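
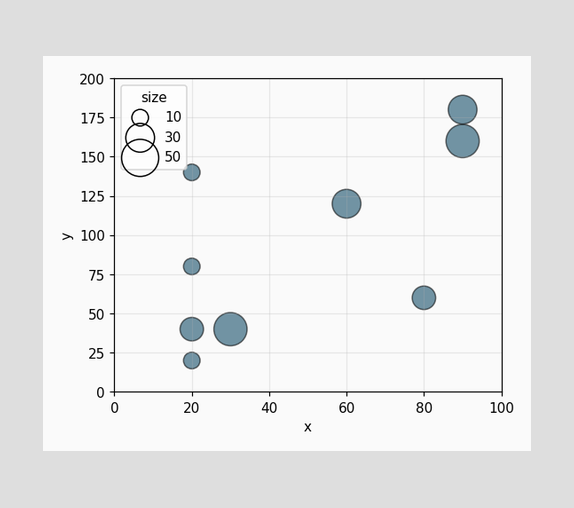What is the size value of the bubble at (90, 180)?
30

Matching the bubble at (90, 180) against the size legend gives 30.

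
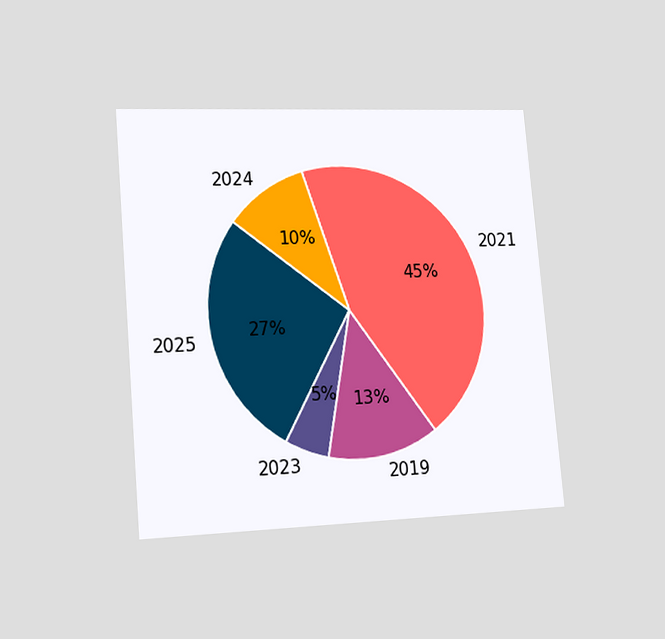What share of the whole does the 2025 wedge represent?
27%

The chart is tilted about 5° counter-clockwise and viewed slightly from the left. The 2025 slice takes up 27% of the pie.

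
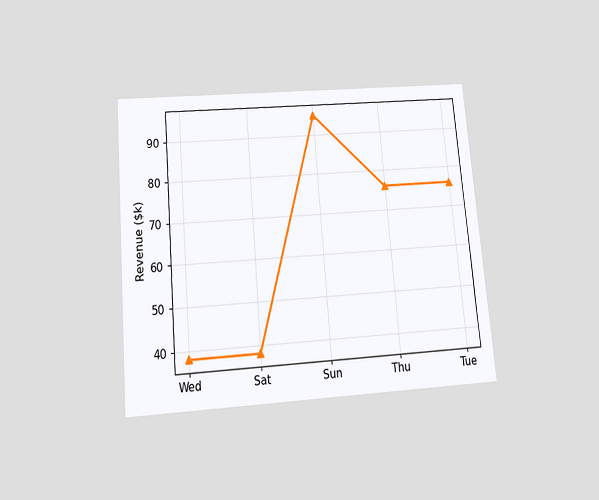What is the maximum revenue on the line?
The chart is tilted about 5° counter-clockwise and viewed slightly from below. The highest point is at Sun, and reading across to the y-axis gives $95k.

$95k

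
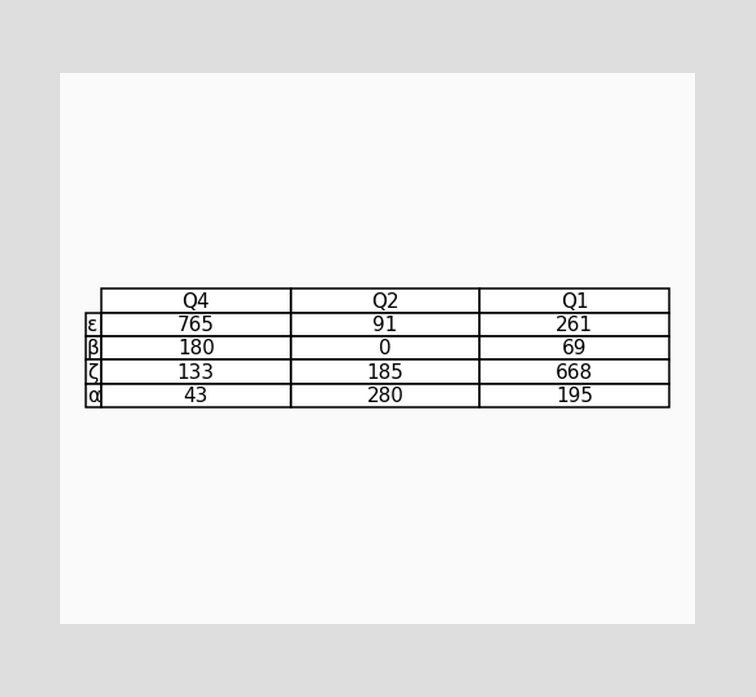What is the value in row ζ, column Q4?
The (ζ, Q4) cell reads 133.

133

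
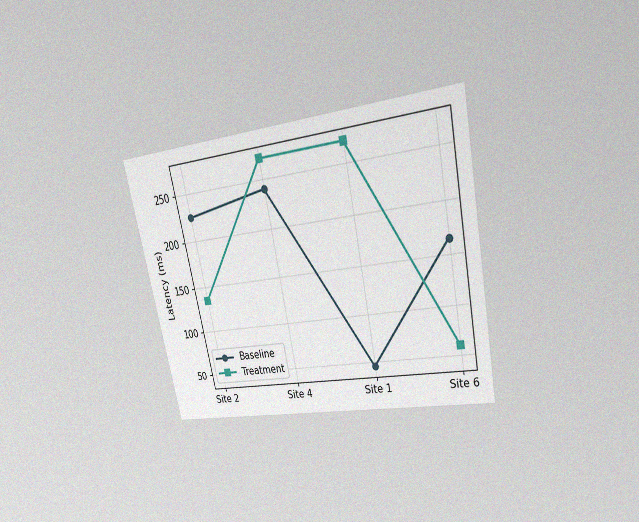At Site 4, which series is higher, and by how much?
Treatment, by 30ms

The chart is tilted about 12° counter-clockwise and viewed at a slight angle, with some photo noise. At Site 4, Treatment sits above the other line by 30ms.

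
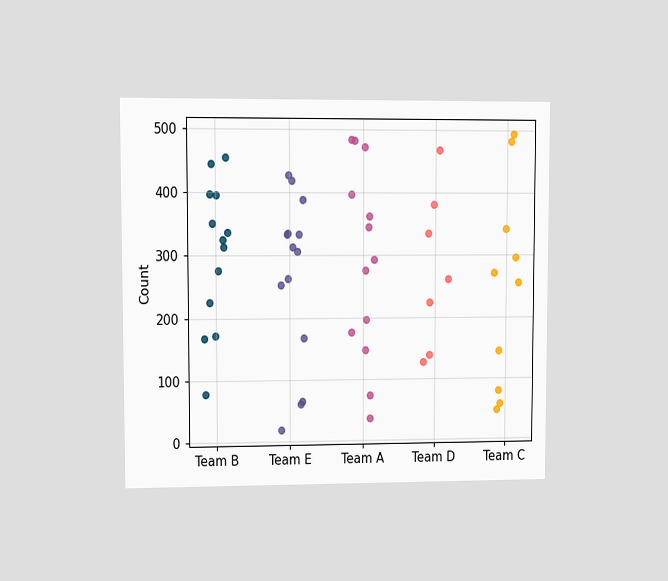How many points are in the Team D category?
The chart is viewed at a slight angle. Counting the markers in the Team D column gives 7.

7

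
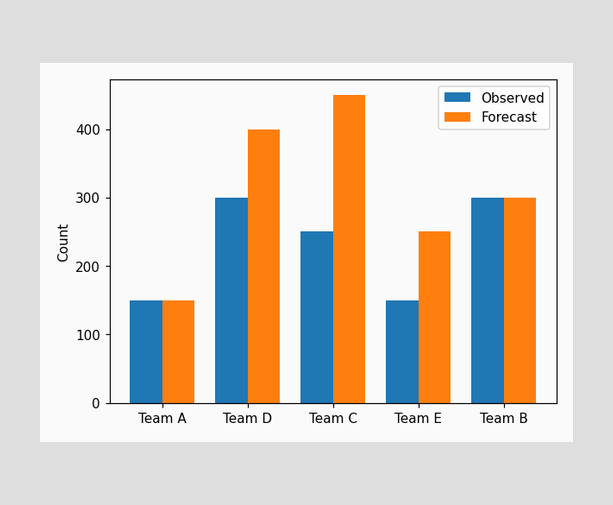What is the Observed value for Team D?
300

The Observed bar at Team D reaches 300 on the y-axis.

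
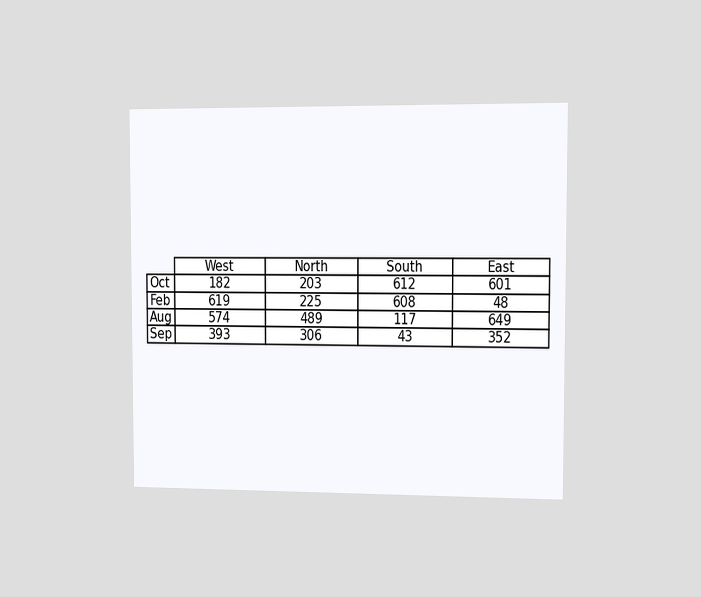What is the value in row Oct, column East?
The chart is viewed slightly from the right. The (Oct, East) cell reads 601.

601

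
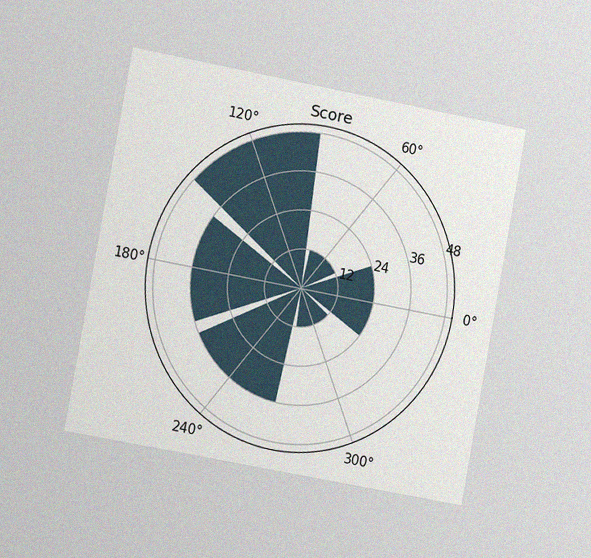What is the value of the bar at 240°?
36

The chart is tilted about 11° clockwise and viewed slightly from the left, with some photo noise. The bar at 240° reaches 36 on the radial axis.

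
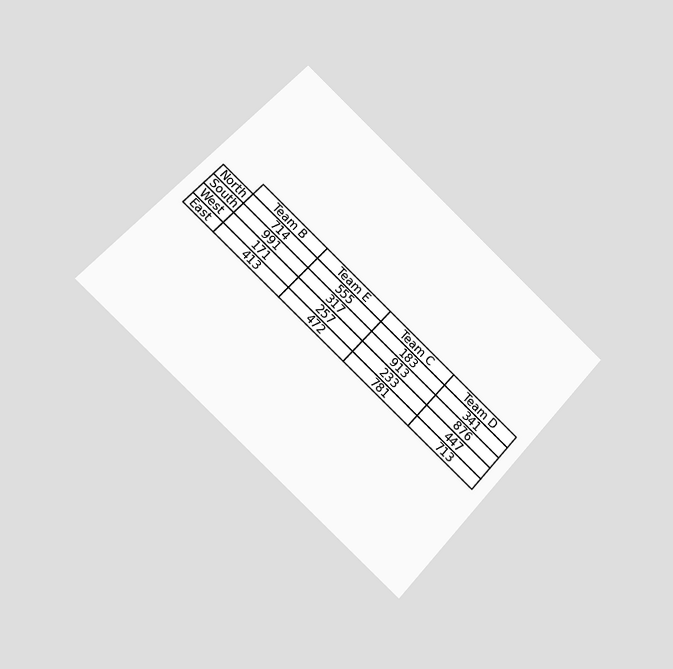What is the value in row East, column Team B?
The chart is tilted about 43° clockwise and viewed at a slight angle. The (East, Team B) cell reads 413.

413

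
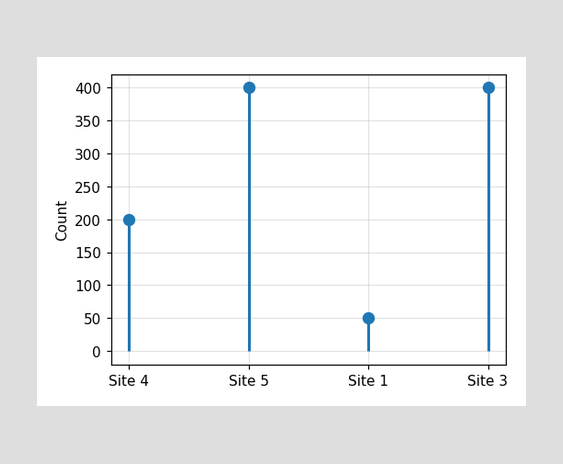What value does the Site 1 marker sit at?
50

The Site 1 marker sits at 50.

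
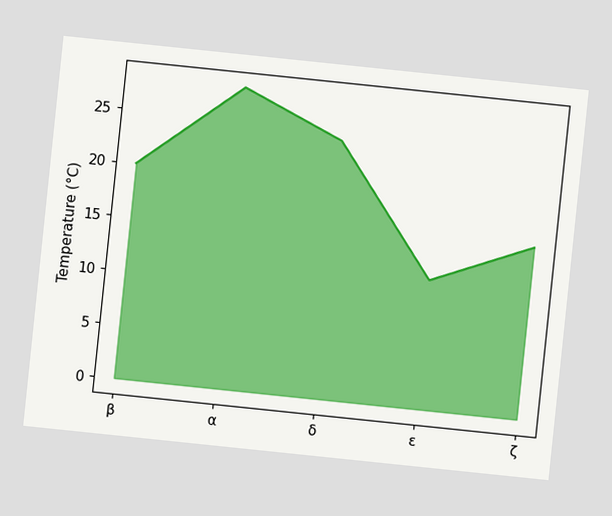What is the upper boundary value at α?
28°C

The chart is tilted about 6° clockwise. At α the upper boundary is at 28°C.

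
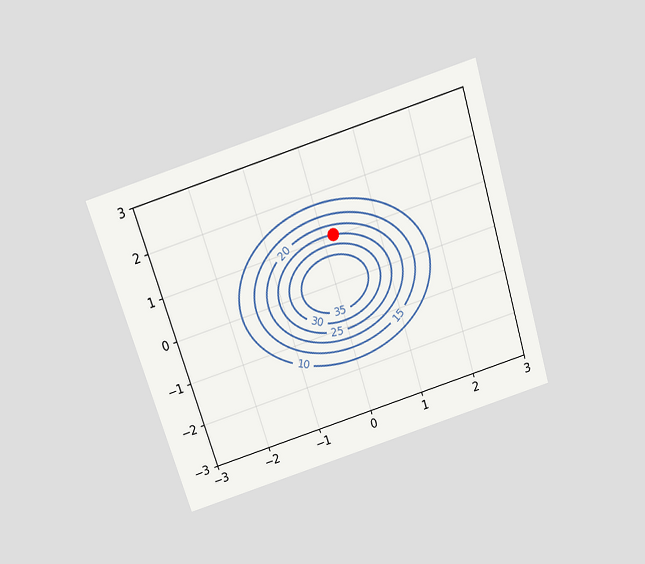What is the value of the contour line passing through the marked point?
25

The chart is tilted about 17° counter-clockwise and viewed slightly from above. The marked point sits on the contour labelled 25.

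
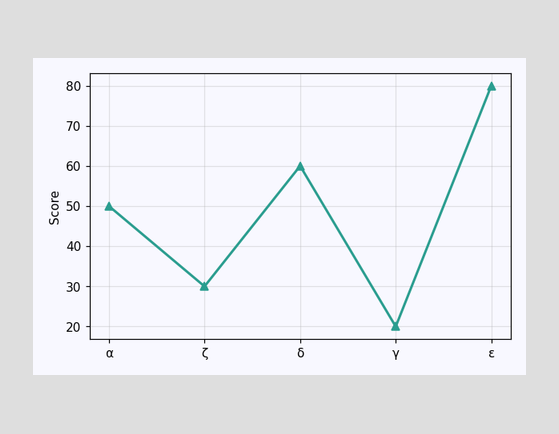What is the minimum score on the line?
The lowest point is at γ, and reading across to the y-axis gives 20.

20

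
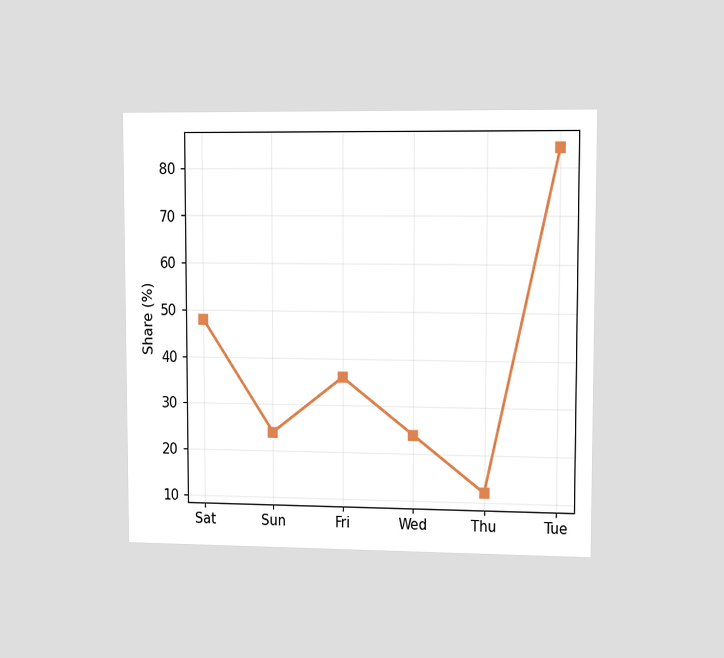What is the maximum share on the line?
84%

The chart is viewed slightly from the right. The highest point is at Tue, and reading across to the y-axis gives 84%.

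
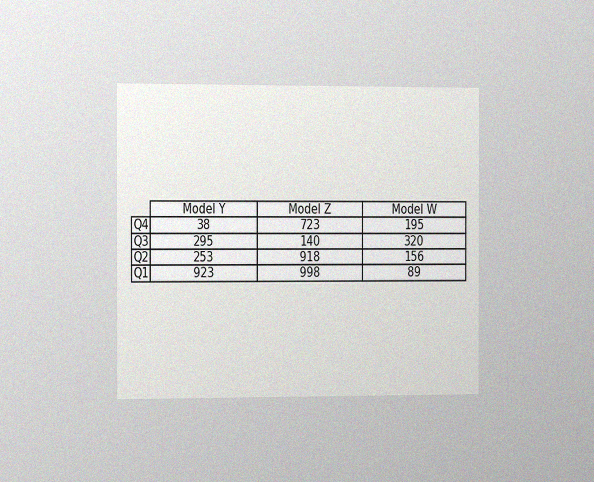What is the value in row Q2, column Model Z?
918

The chart is viewed slightly from the left, with some photo noise. The (Q2, Model Z) cell reads 918.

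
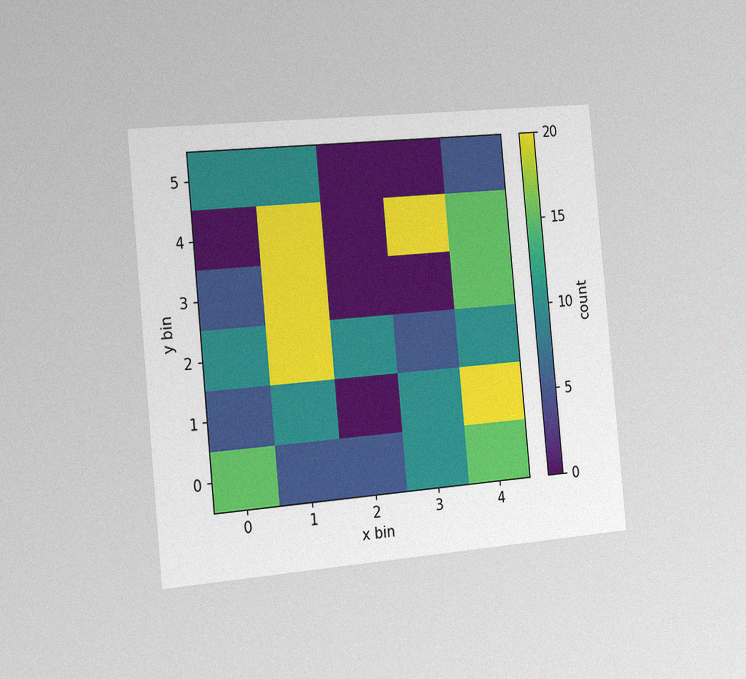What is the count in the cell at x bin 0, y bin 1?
5

The chart is tilted about 5° counter-clockwise and viewed slightly from the left, with some photo noise. Matching the cell (0, 1) against the colorbar gives 5.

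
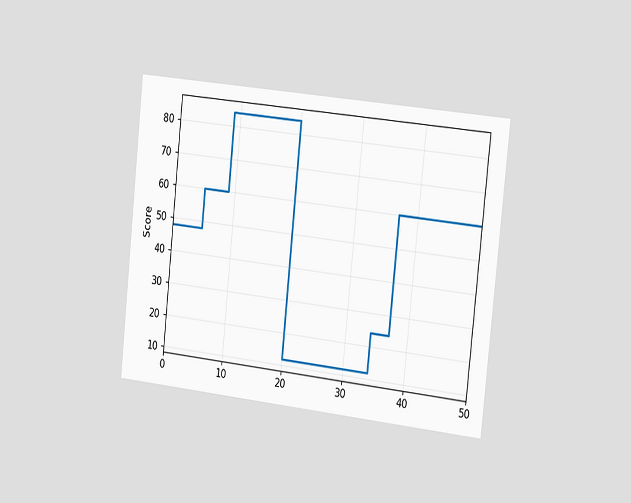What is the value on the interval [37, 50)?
The chart is tilted about 6° clockwise and viewed slightly from the right. On [37, 50) the step sits at 60.

60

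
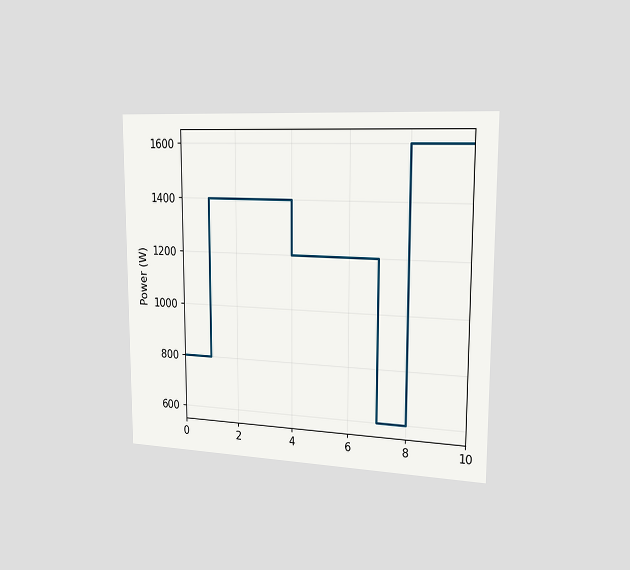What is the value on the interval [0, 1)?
800W

The chart is viewed slightly from the right. On [0, 1) the step sits at 800W.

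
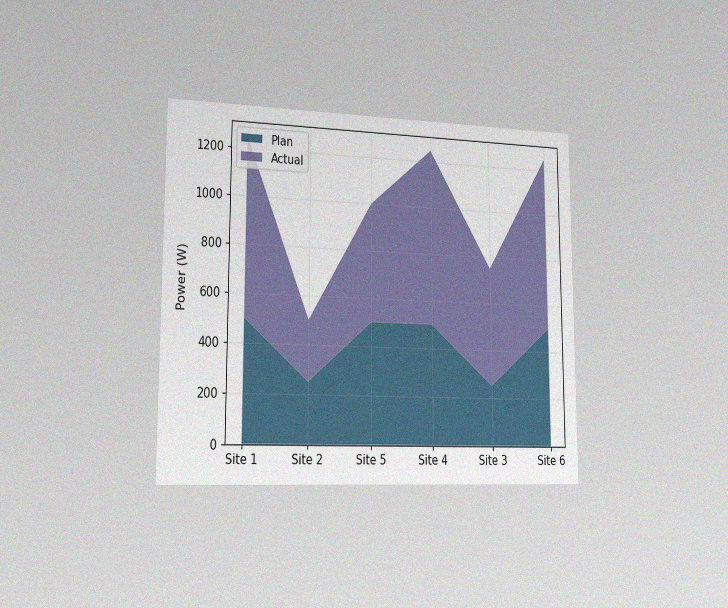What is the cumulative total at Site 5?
The chart is viewed slightly from the left, with some photo noise. The stacked total at Site 5 reaches 1000W.

1000W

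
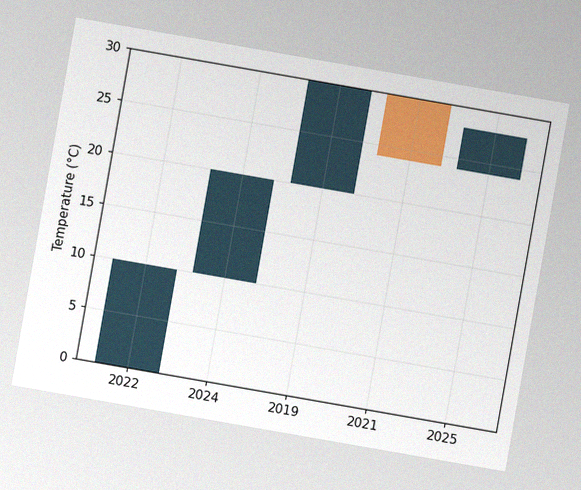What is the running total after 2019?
30°C

The chart is tilted about 10° clockwise, with some photo noise. After 2019 the running total reaches 30°C.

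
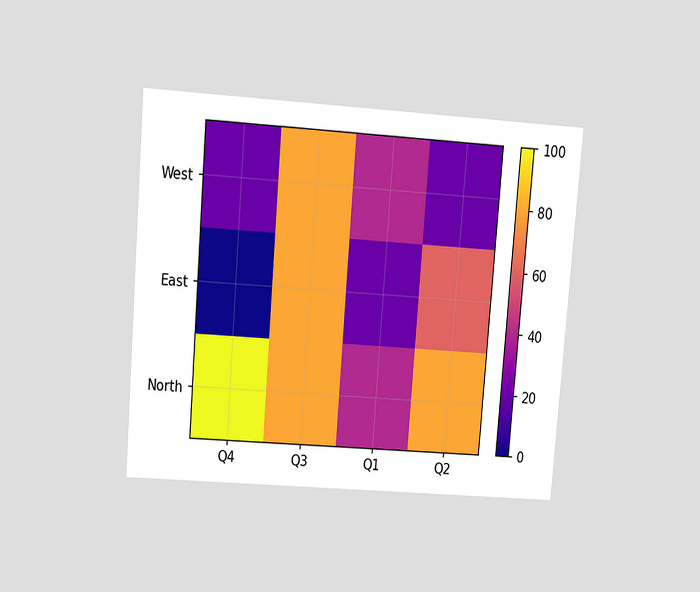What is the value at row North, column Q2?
80

The chart is tilted about 5° clockwise and viewed slightly from above. Matching cell (North, Q2) against the colorbar gives 80.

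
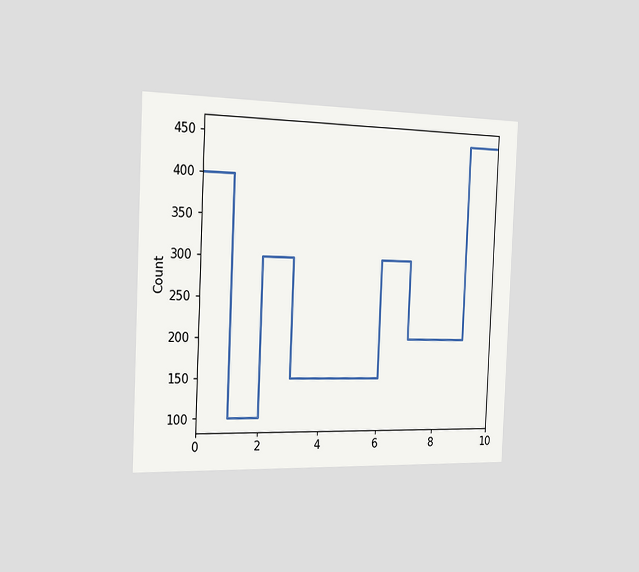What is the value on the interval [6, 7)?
The chart is tilted about 3° clockwise and viewed slightly from the left. On [6, 7) the step sits at 300.

300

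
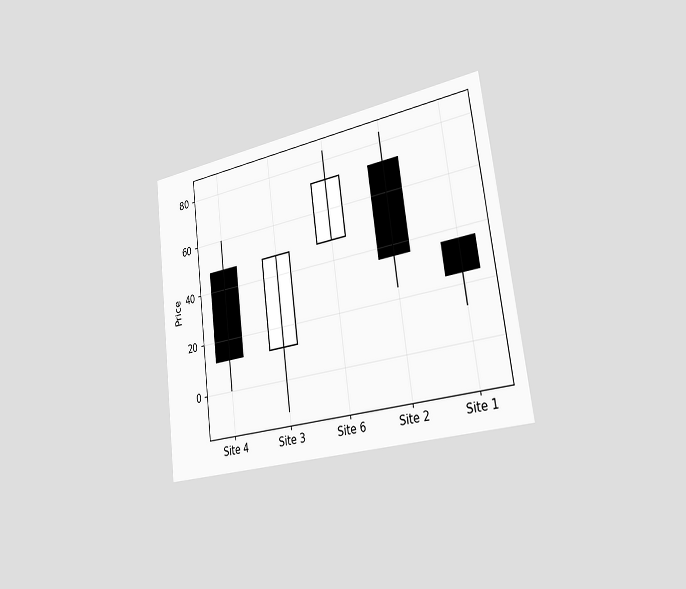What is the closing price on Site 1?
The chart is tilted about 7° counter-clockwise and viewed slightly from the right. The Site 1 candle closes at 24.

24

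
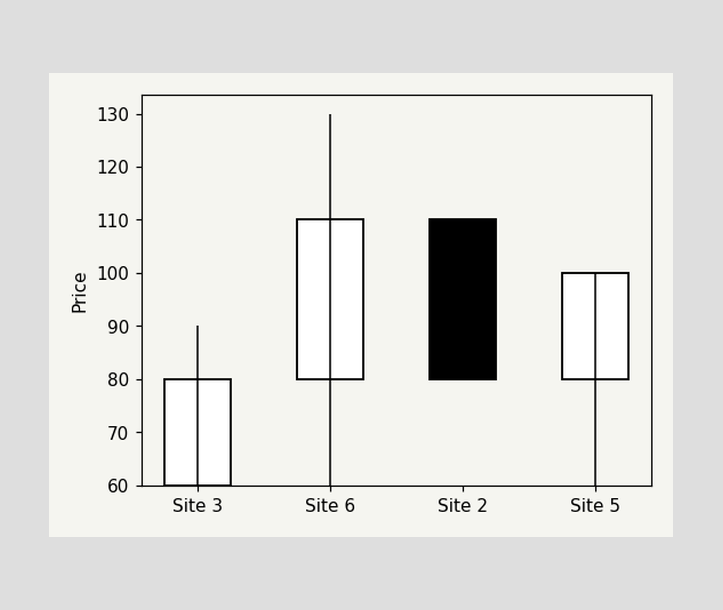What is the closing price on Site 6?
The Site 6 candle closes at 110.

110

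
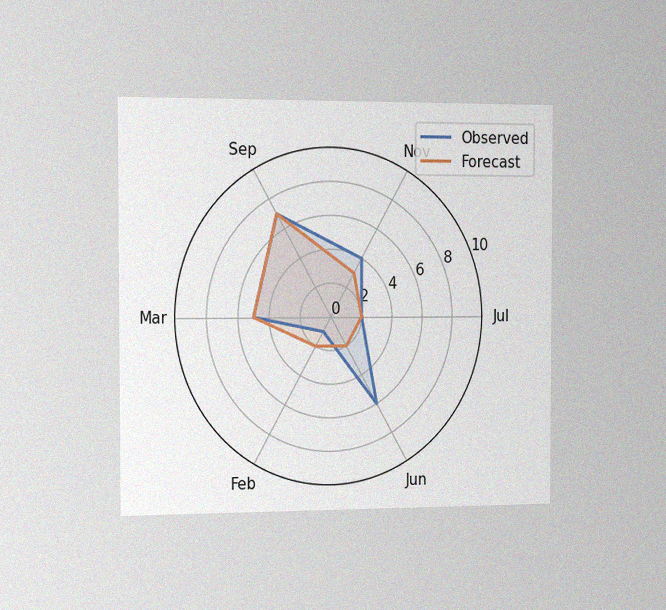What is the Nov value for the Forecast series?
The chart is viewed slightly from the left, with some photo noise. On the Nov axis, Forecast reaches 3.

3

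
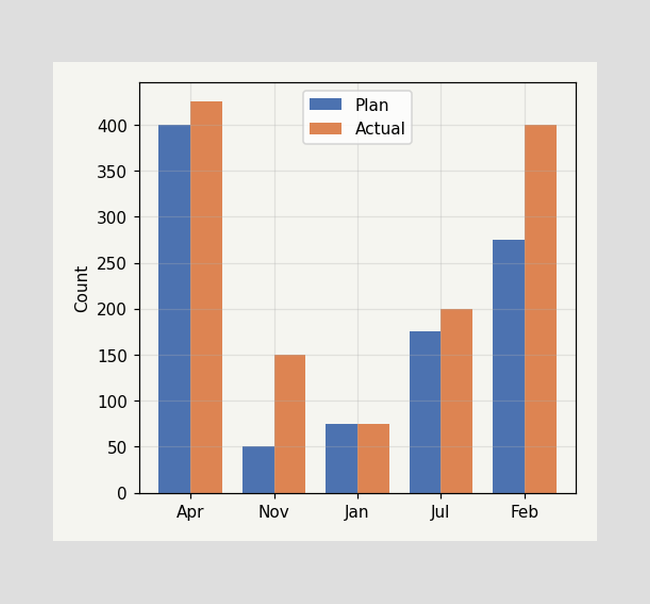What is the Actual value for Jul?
200

The Actual bar at Jul reaches 200 on the y-axis.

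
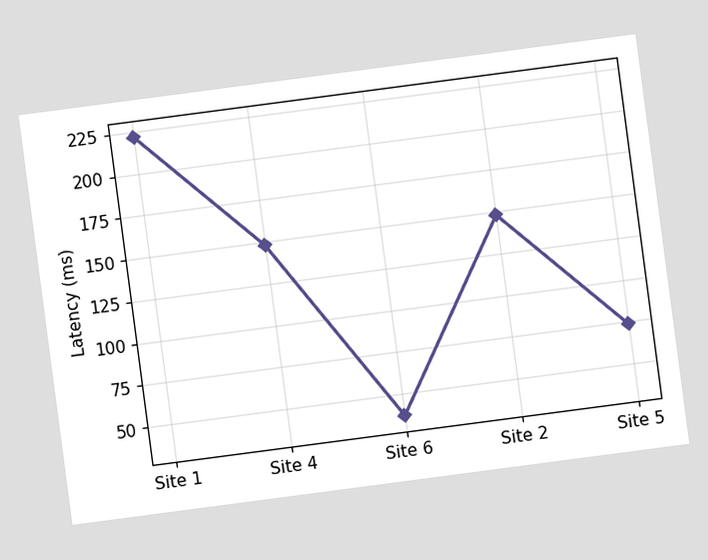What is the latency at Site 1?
222ms

The chart is tilted about 7° counter-clockwise. At Site 1, the line is at 222ms.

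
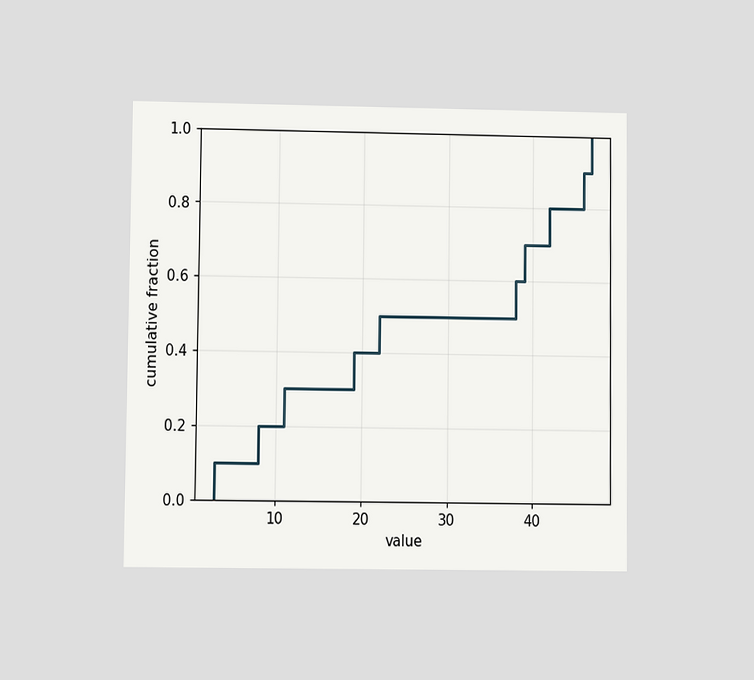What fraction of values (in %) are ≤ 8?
20%

The chart is viewed at a slight angle. At x=8 the ECDF step is at 20%.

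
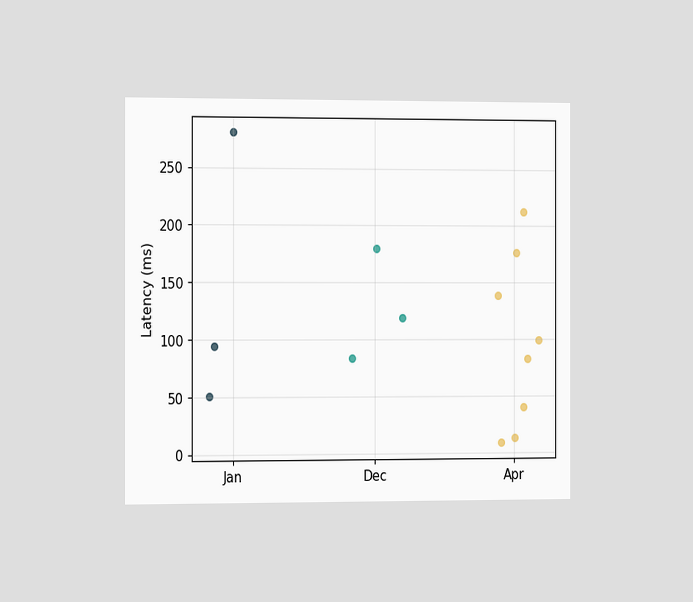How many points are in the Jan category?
The chart is viewed slightly from the left. Counting the markers in the Jan column gives 3.

3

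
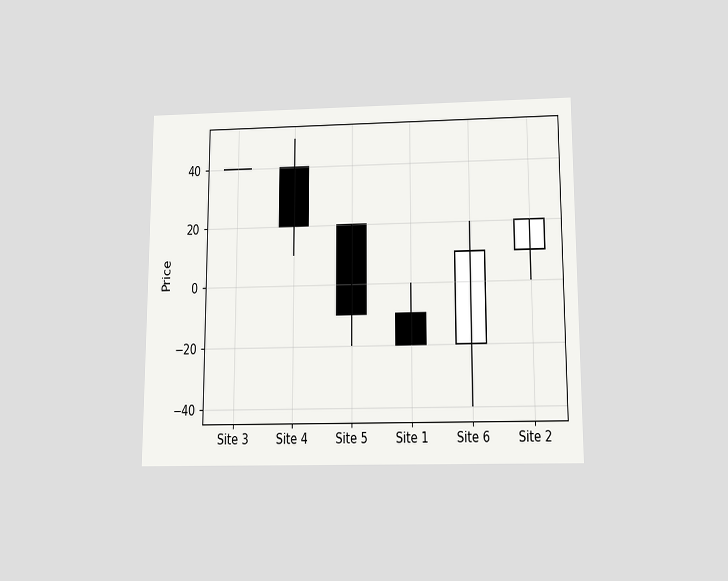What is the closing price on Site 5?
The chart is viewed slightly from below. The Site 5 candle closes at -10.

-10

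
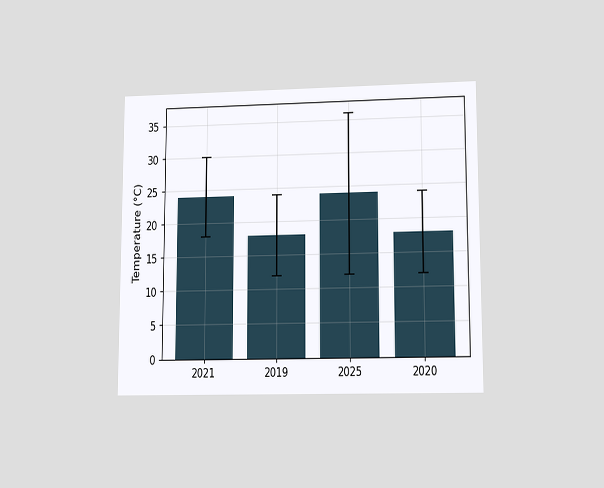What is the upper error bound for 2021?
30°C

The chart is viewed at a slight angle. The 2021 bar's upper whisker reaches 30°C.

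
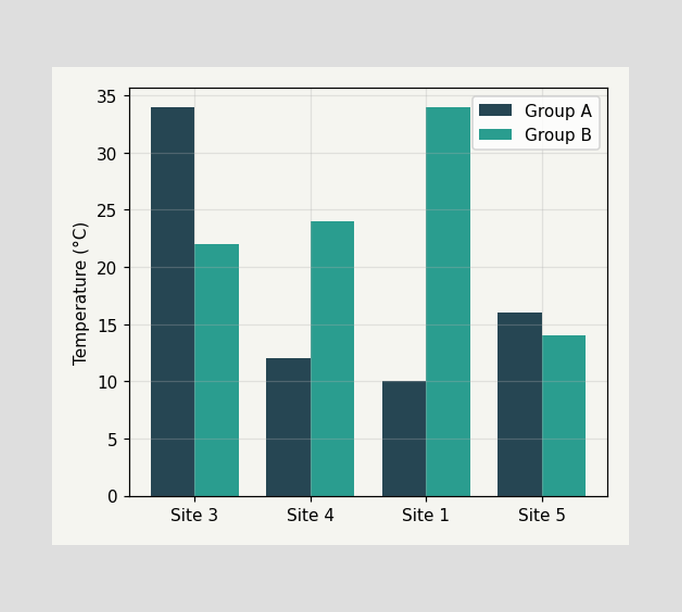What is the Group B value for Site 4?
The Group B bar at Site 4 reaches 24°C on the y-axis.

24°C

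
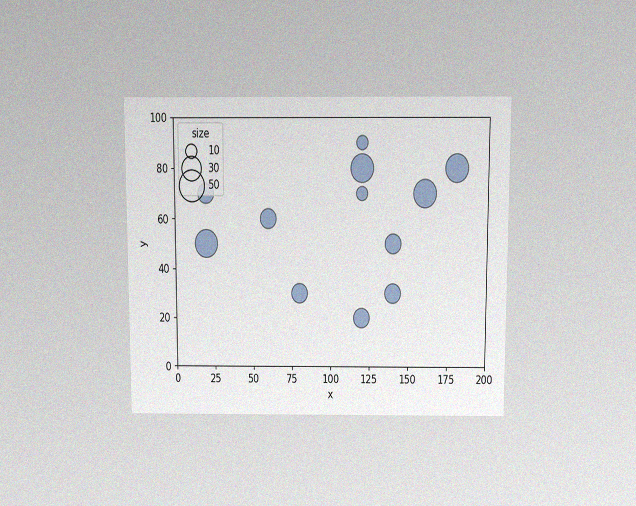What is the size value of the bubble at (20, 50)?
The chart is viewed slightly from above, with some photo noise. Matching the bubble at (20, 50) against the size legend gives 40.

40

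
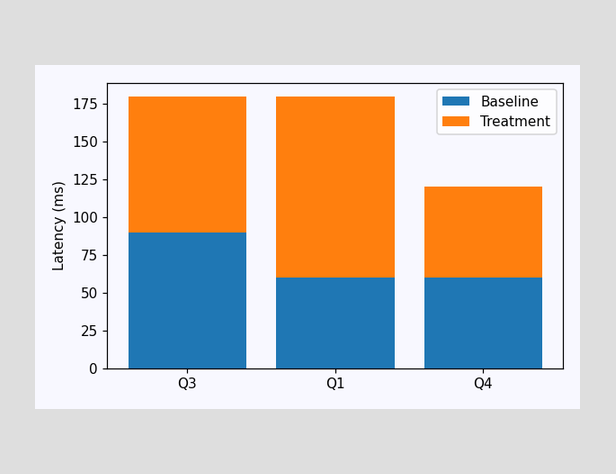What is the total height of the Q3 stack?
The Q3 stack's top reaches 180ms on the y-axis.

180ms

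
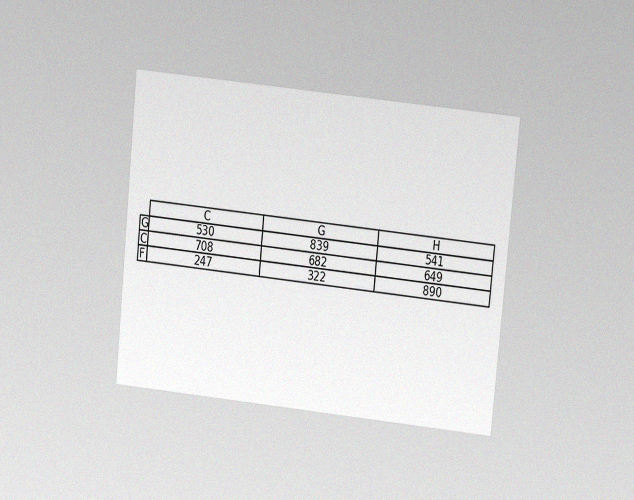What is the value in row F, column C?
The chart is tilted about 6° clockwise and viewed at a slight angle, with some photo noise. The (F, C) cell reads 247.

247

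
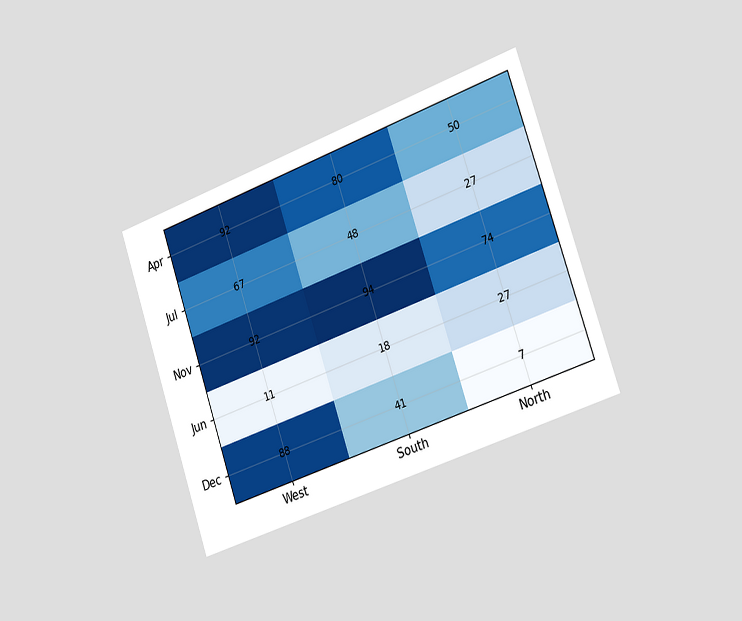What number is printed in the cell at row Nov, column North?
The chart is tilted about 19° counter-clockwise and viewed slightly from the right. The (Nov, North) cell reads 74.

74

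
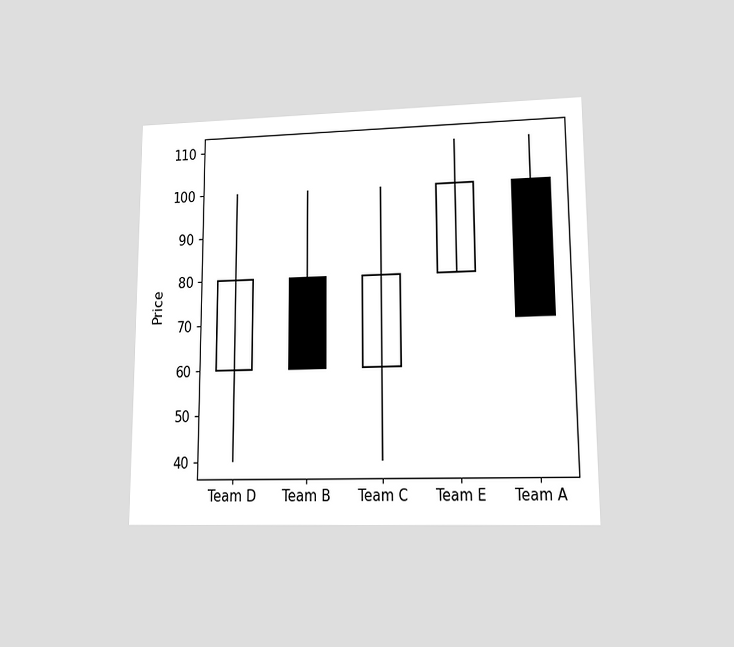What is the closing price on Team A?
The chart is viewed at a slight angle. The Team A candle closes at 70.

70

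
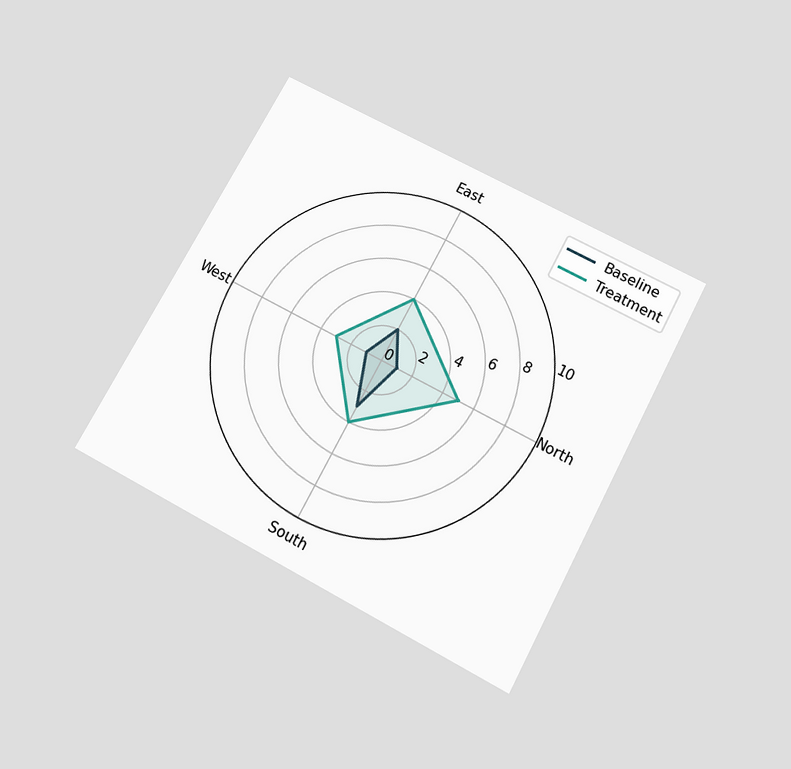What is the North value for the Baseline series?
The chart is tilted about 28° clockwise and viewed slightly from below. On the North axis, Baseline reaches 1.

1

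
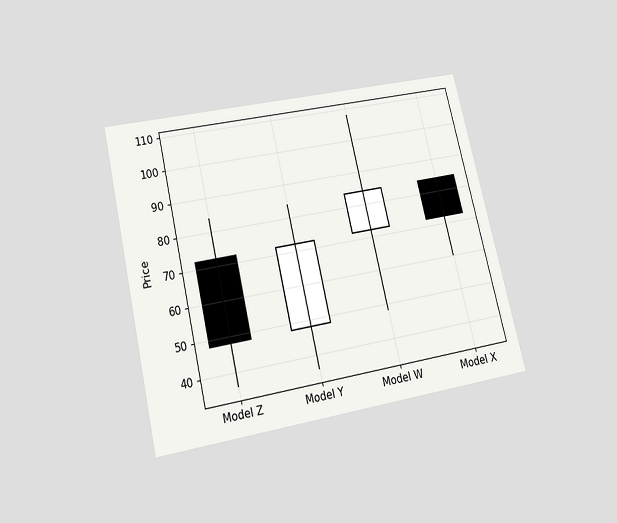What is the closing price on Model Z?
48

The chart is tilted about 13° counter-clockwise and viewed slightly from below. The Model Z candle closes at 48.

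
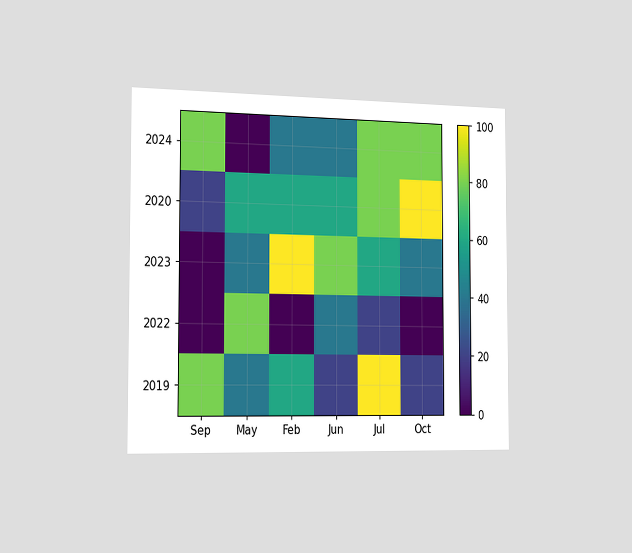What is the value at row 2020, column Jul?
80

The chart is viewed slightly from the left. Matching cell (2020, Jul) against the colorbar gives 80.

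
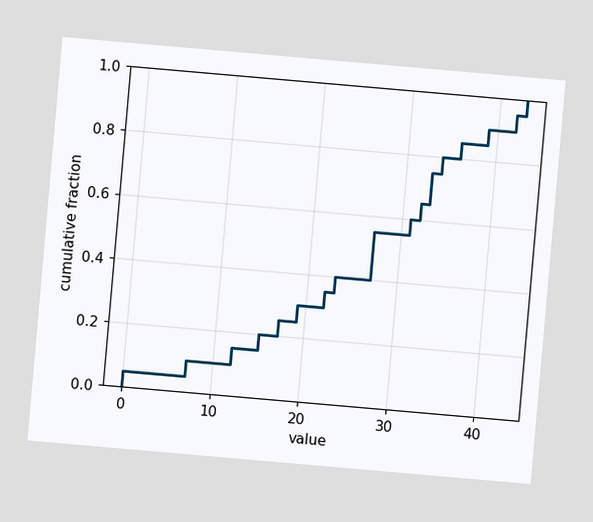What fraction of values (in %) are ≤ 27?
55%

The chart is tilted about 5° clockwise. At x=27 the ECDF step is at 55%.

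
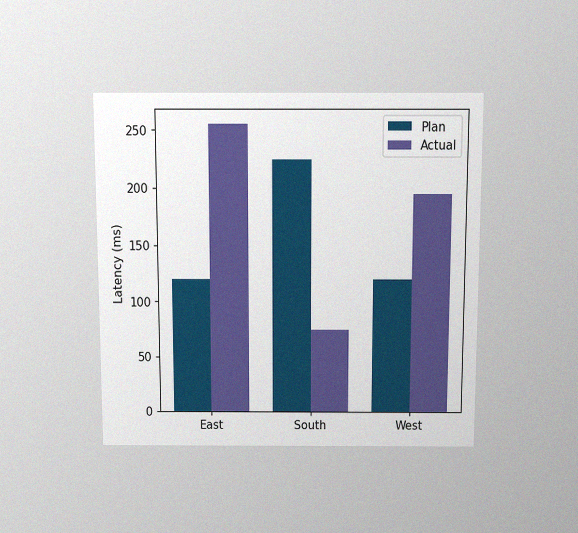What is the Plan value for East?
The chart is viewed slightly from above, with some photo noise. The Plan bar at East reaches 120ms on the y-axis.

120ms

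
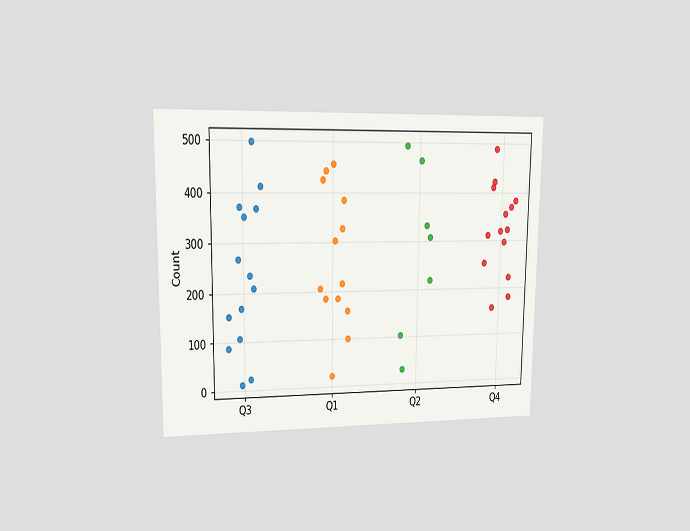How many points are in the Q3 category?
14

The chart is viewed at a slight angle. Counting the markers in the Q3 column gives 14.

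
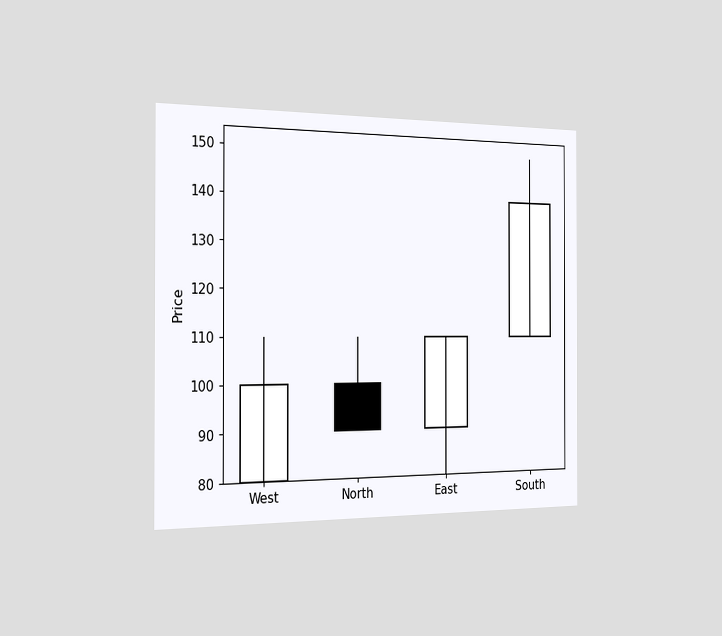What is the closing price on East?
110

The chart is viewed slightly from the left. The East candle closes at 110.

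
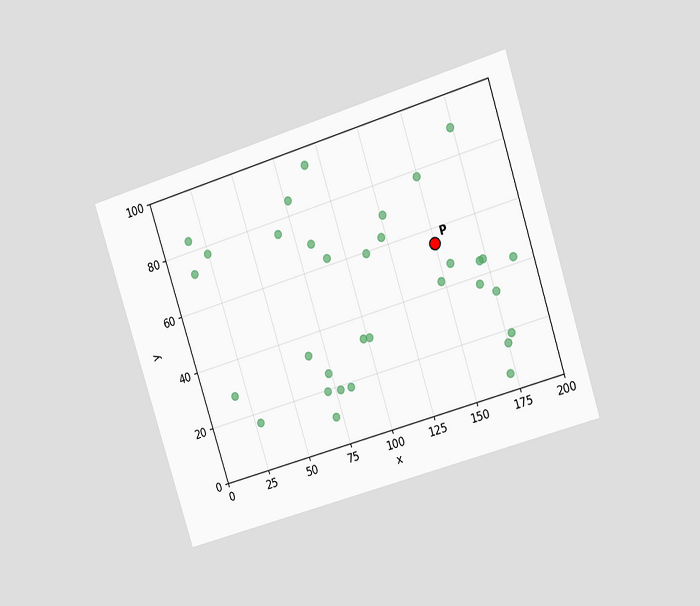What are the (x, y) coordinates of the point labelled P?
The chart is tilted about 17° counter-clockwise and viewed at a slight angle. Following the gridlines from P to each axis, P sits at (150, 55).

(150, 55)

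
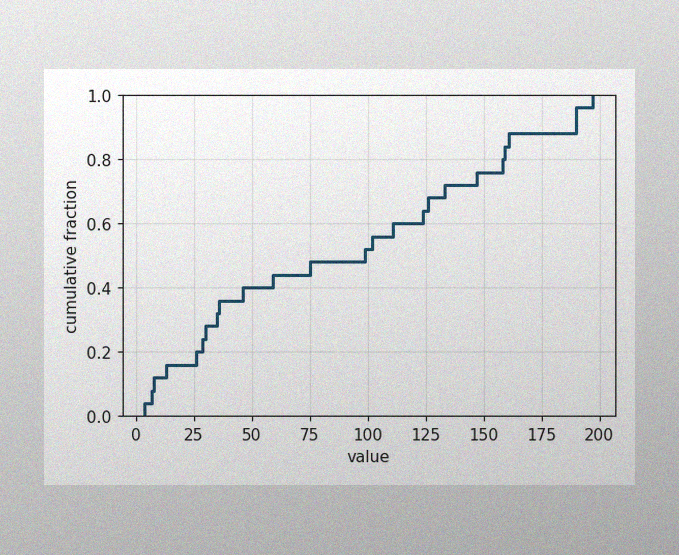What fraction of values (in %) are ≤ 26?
20%

The image has some photo noise and uneven lighting. At x=26 the ECDF step is at 20%.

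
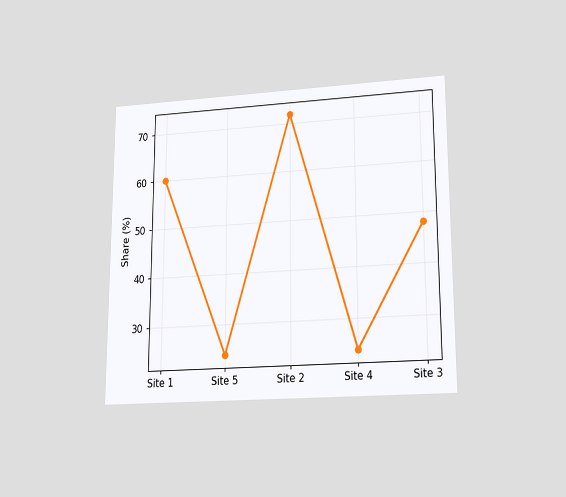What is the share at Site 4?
24%

The chart is viewed at a slight angle. At Site 4, the line is at 24%.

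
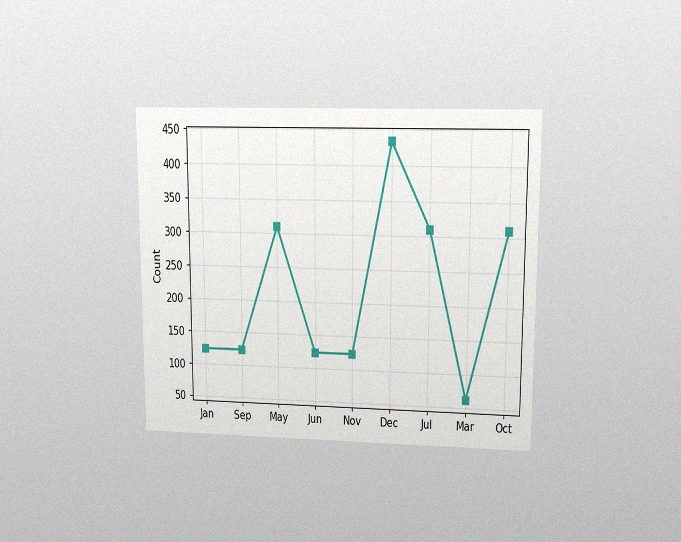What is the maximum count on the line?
The chart is viewed at a slight angle, with some photo noise. The highest point is at Dec, and reading across to the y-axis gives 434.

434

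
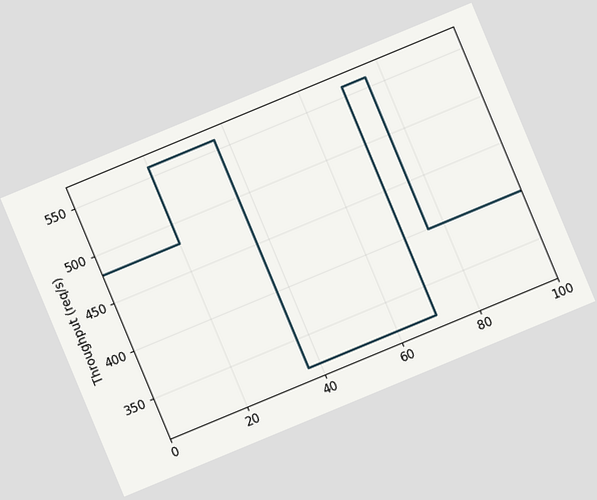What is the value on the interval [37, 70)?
320req/s

The chart is tilted about 23° counter-clockwise. On [37, 70) the step sits at 320req/s.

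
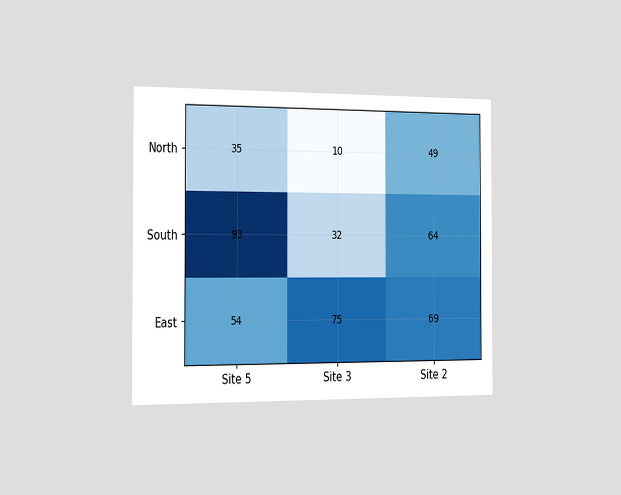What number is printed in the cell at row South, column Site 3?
The chart is viewed slightly from the left. The (South, Site 3) cell reads 32.

32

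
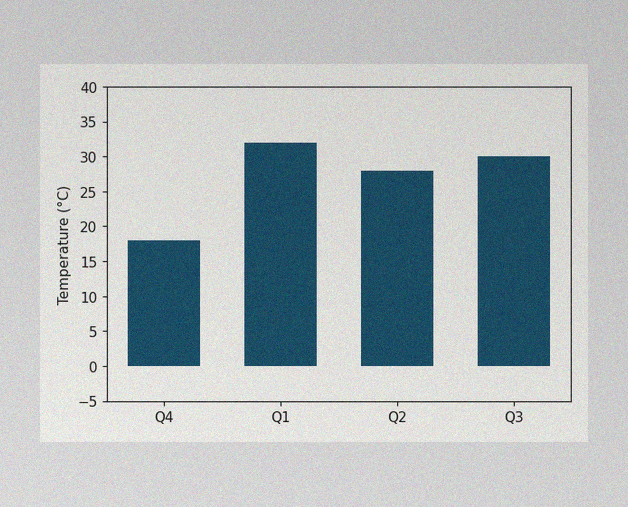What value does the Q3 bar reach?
The image has some photo noise and uneven lighting. Reading along the chart's y-axis, the Q3 bar reaches 30°C.

30°C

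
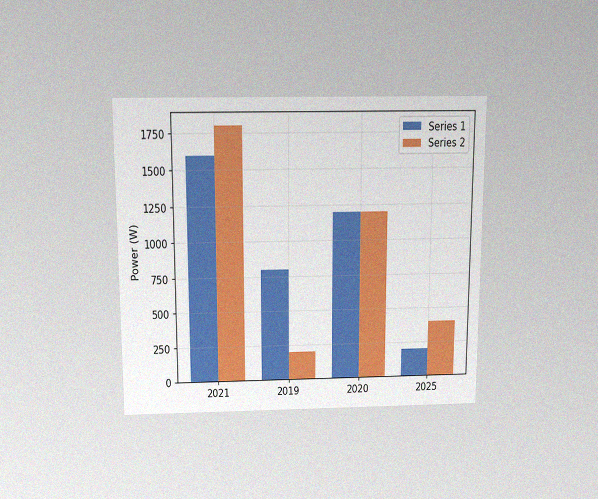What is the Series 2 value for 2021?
The chart is viewed slightly from above, with some photo noise. The Series 2 bar at 2021 reaches 1800W on the y-axis.

1800W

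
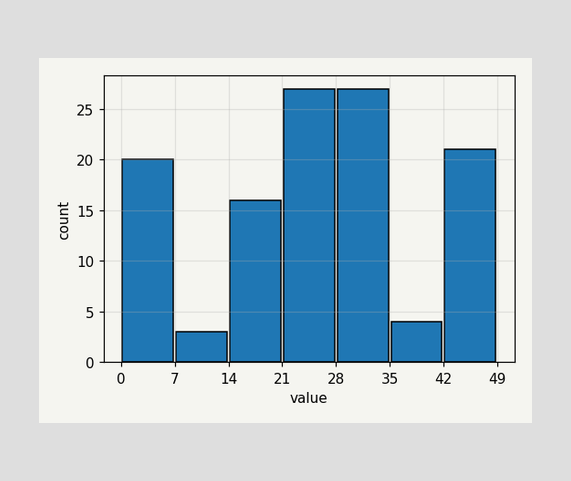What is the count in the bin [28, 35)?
The [28, 35) bin has height 27.

27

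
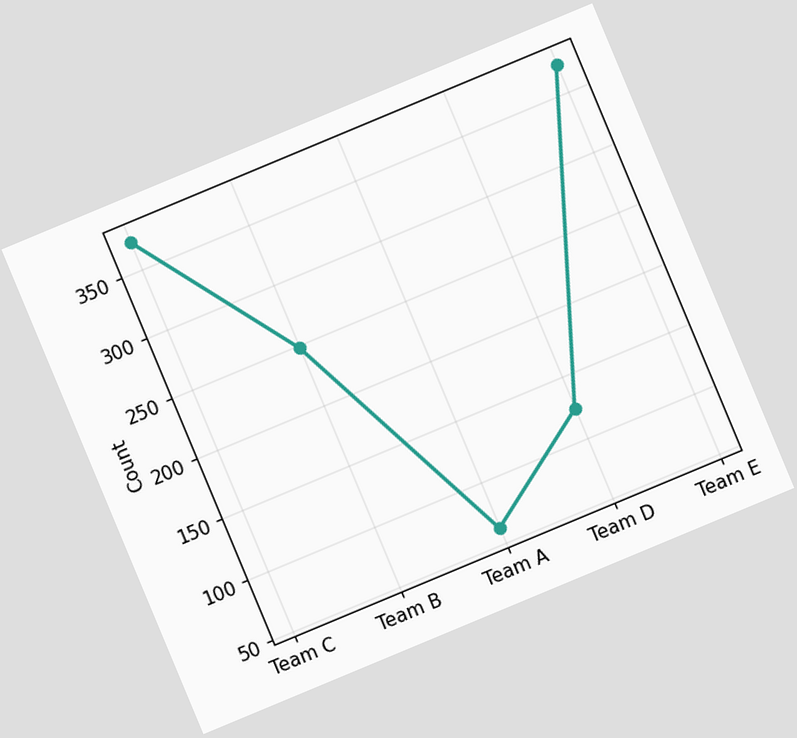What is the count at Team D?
The chart is tilted about 23° counter-clockwise. At Team D, the line is at 124.

124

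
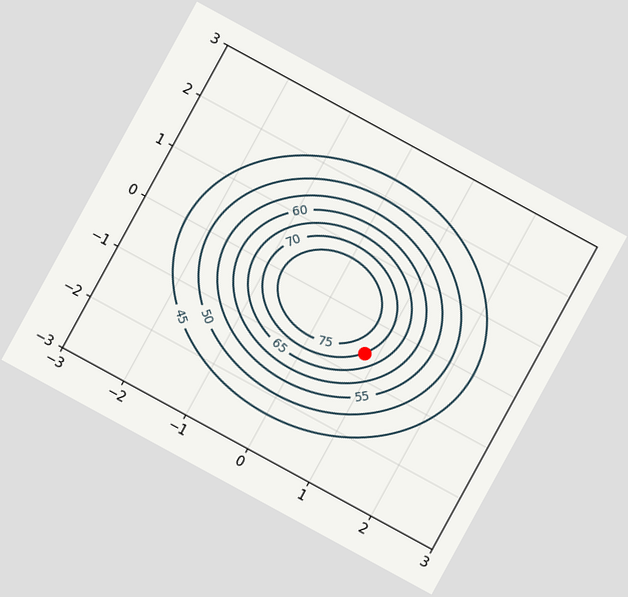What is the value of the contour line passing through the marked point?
70

The chart is tilted about 29° clockwise. The marked point sits on the contour labelled 70.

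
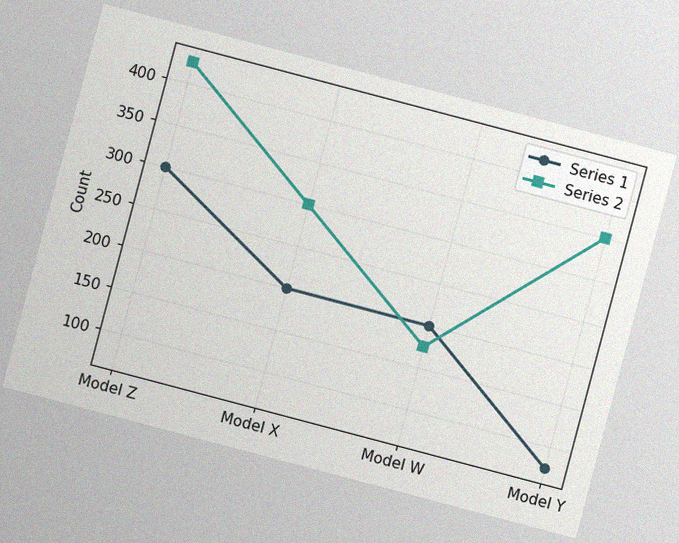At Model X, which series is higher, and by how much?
Series 2, by 100

The chart is tilted about 15° clockwise, with some photo noise. At Model X, Series 2 sits above the other line by 100.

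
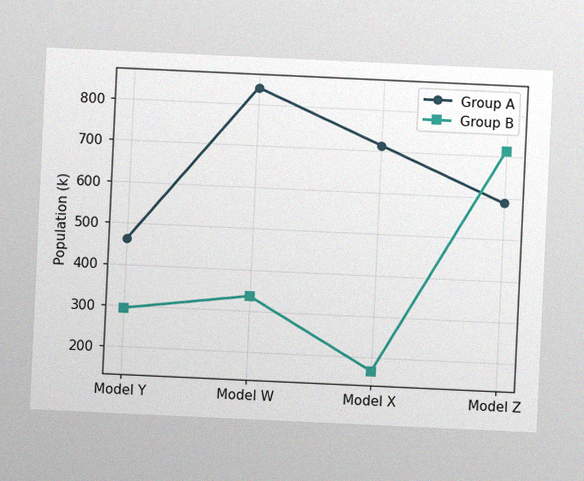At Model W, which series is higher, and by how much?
Group A, by 504k

The chart is tilted about 3° clockwise, with some photo noise. At Model W, Group A sits above the other line by 504k.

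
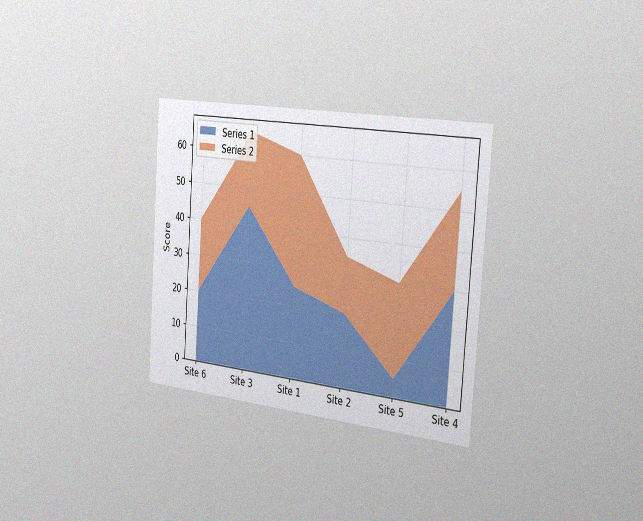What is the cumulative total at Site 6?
The chart is tilted about 4° clockwise and viewed slightly from the right, with some photo noise. The stacked total at Site 6 reaches 40.

40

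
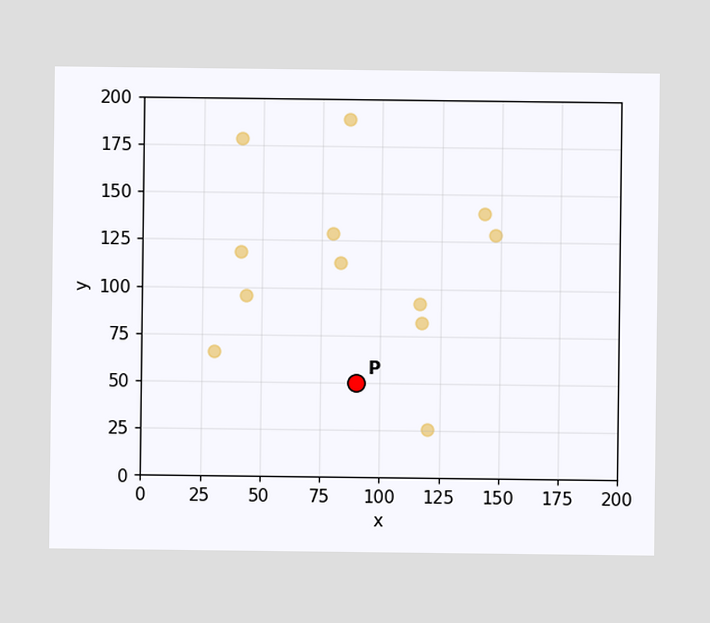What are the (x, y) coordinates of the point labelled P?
(90, 50)

Following the gridlines from P to each axis, P sits at (90, 50).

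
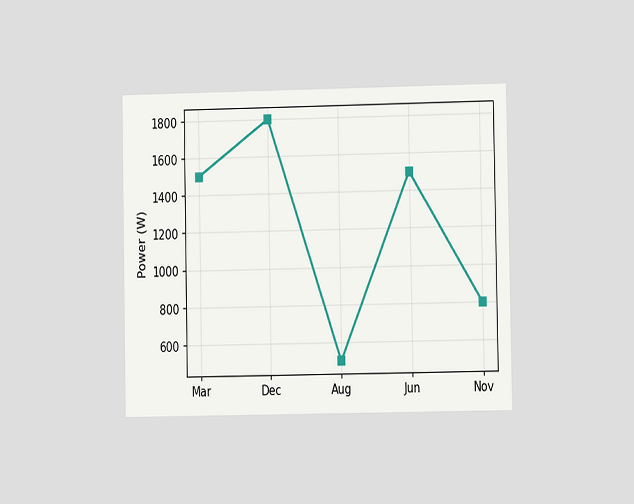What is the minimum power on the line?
The chart is viewed at a slight angle. The lowest point is at Aug, and reading across to the y-axis gives 500W.

500W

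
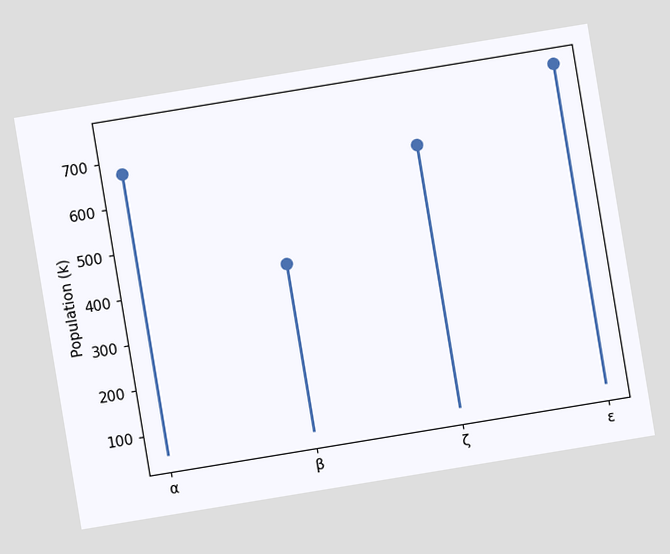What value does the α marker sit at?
The chart is tilted about 9° counter-clockwise. The α marker sits at 672k.

672k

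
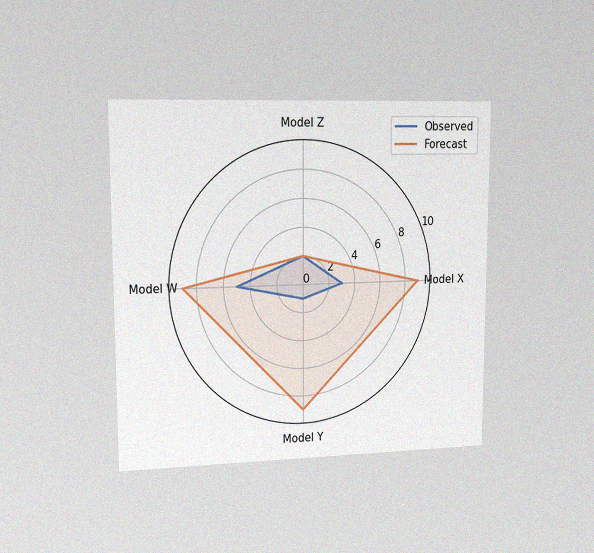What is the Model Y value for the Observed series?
1

The chart is viewed slightly from the left, with some photo noise. On the Model Y axis, Observed reaches 1.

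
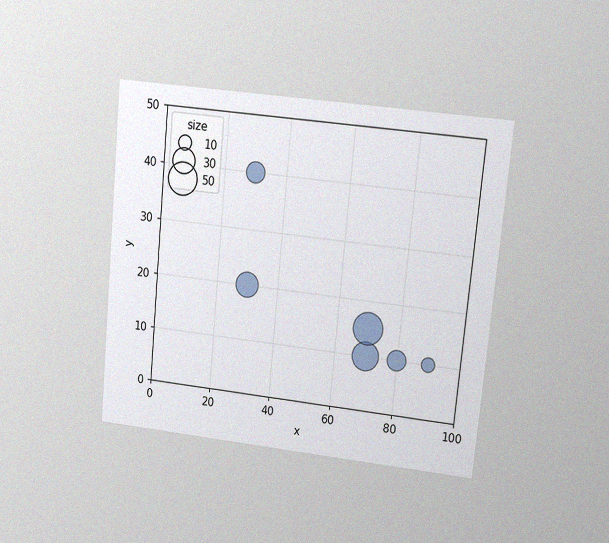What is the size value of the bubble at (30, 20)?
The chart is tilted about 5° clockwise and viewed at a slight angle, with some photo noise. Matching the bubble at (30, 20) against the size legend gives 30.

30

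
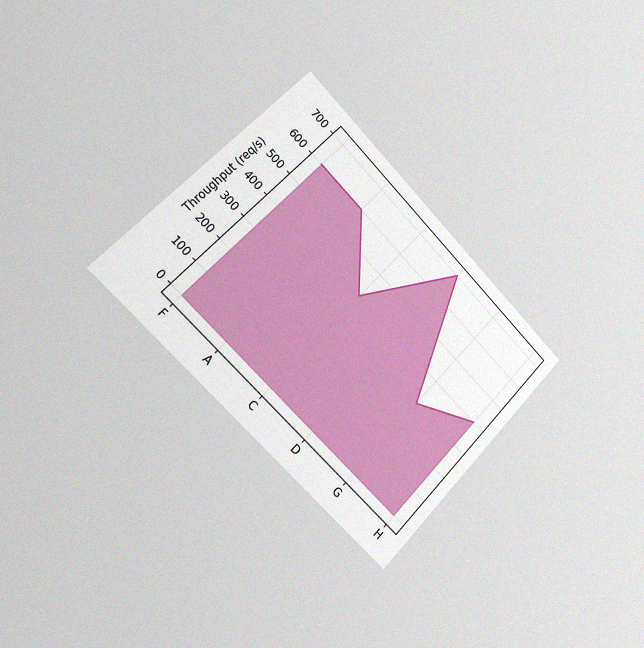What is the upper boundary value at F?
600req/s

The chart is tilted about 45° clockwise and viewed slightly from the left, with some photo noise. At F the upper boundary is at 600req/s.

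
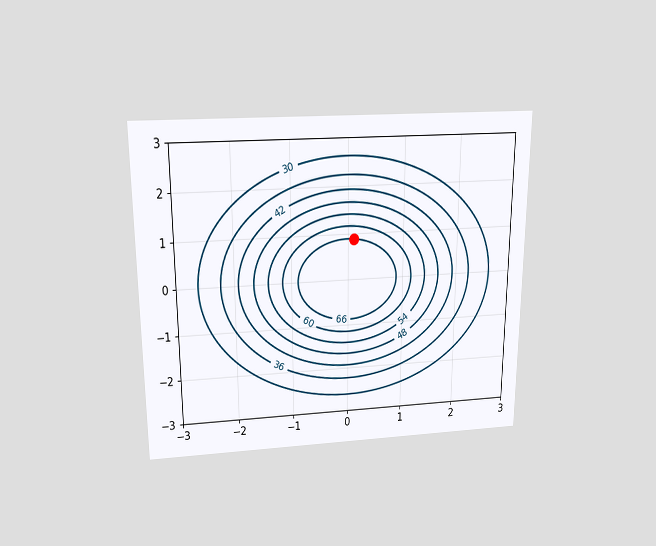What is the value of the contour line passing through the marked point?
The chart is viewed slightly from above. The marked point sits on the contour labelled 66.

66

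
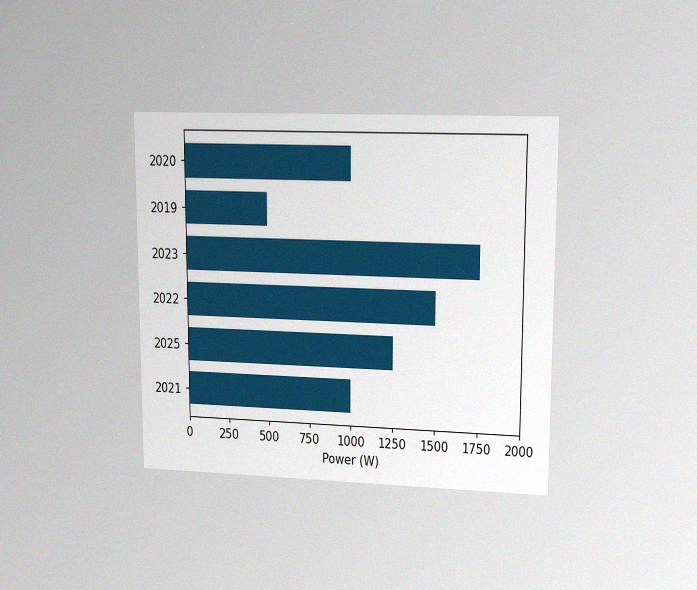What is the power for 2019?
500W

The chart is viewed at a slight angle, with some photo noise. Reading along the chart's x-axis, the 2019 bar reaches 500W.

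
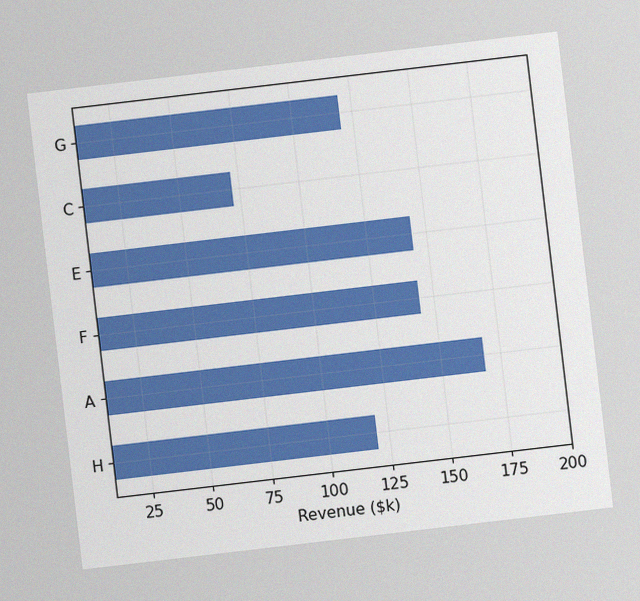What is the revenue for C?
The chart is tilted about 7° counter-clockwise, with some photo noise. Reading along the chart's x-axis, the C bar reaches $72k.

$72k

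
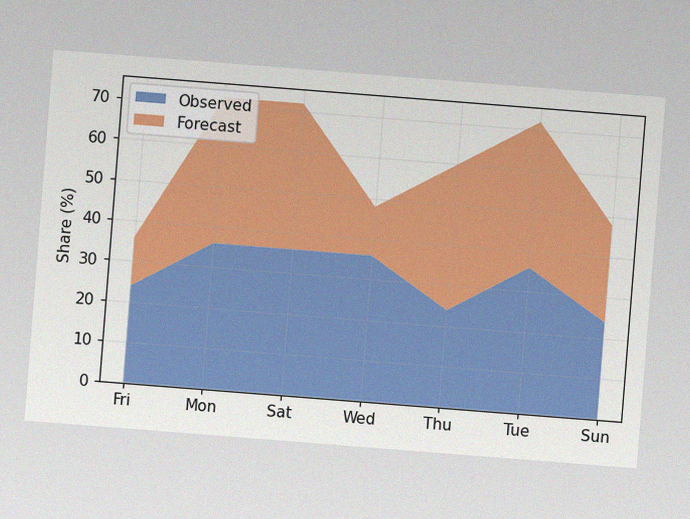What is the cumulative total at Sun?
48%

The chart is tilted about 4° clockwise, with some photo noise. The stacked total at Sun reaches 48%.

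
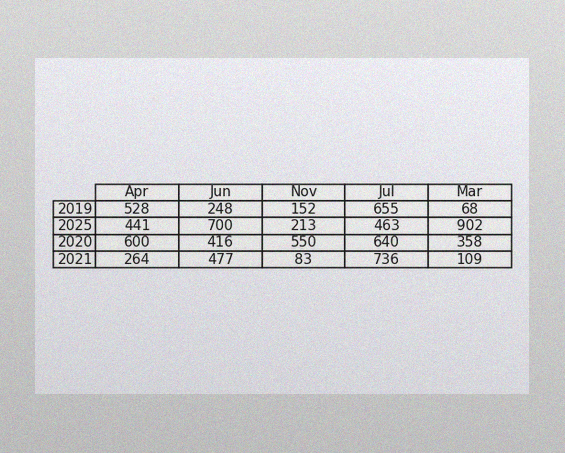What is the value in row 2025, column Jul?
The image has some photo noise and uneven lighting. The (2025, Jul) cell reads 463.

463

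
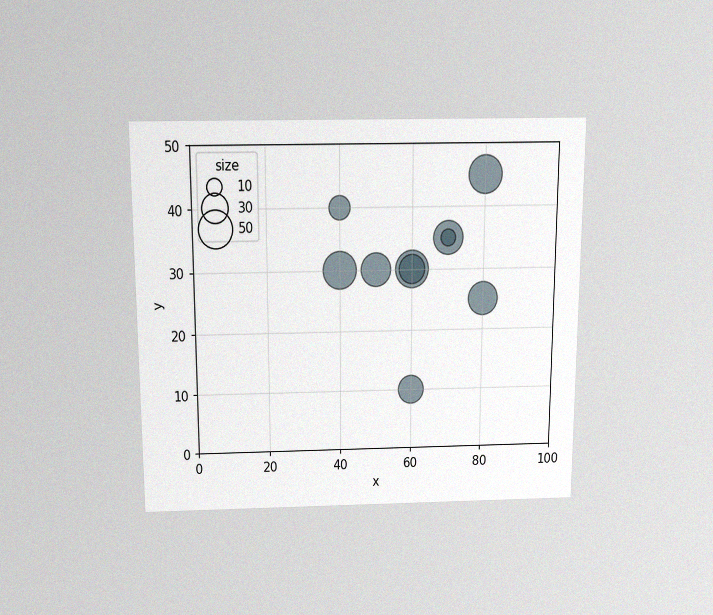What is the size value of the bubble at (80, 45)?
50

The chart is viewed slightly from above, with some photo noise. Matching the bubble at (80, 45) against the size legend gives 50.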